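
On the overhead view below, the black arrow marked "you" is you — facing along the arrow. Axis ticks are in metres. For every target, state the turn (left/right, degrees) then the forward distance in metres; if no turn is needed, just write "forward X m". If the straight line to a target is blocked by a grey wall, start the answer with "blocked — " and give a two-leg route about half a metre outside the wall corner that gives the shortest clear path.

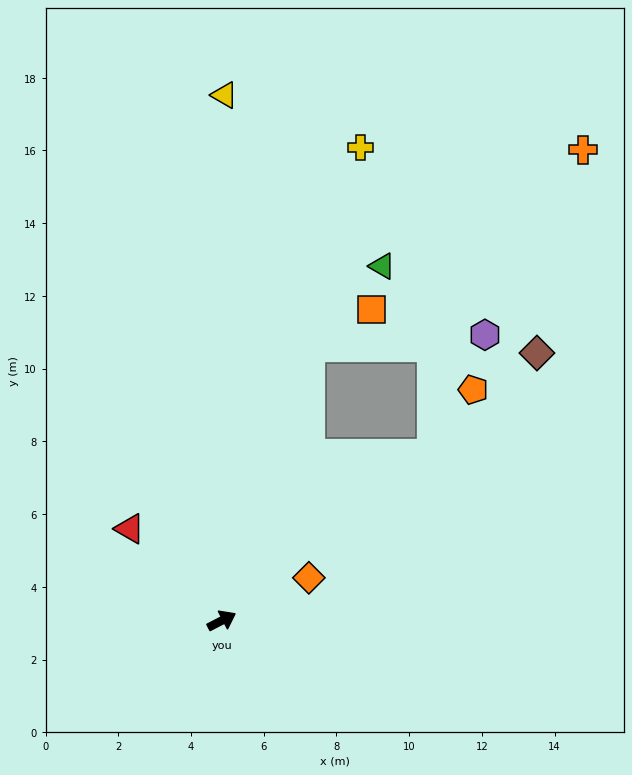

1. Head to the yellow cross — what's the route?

turn left 46°, forward 13.6 m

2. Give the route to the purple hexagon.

blocked — turn left 45°, forward 7.9 m, then turn right 68°, forward 4.8 m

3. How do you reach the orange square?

blocked — turn left 45°, forward 7.9 m, then turn right 41°, forward 2.0 m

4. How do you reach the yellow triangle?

turn left 62°, forward 14.5 m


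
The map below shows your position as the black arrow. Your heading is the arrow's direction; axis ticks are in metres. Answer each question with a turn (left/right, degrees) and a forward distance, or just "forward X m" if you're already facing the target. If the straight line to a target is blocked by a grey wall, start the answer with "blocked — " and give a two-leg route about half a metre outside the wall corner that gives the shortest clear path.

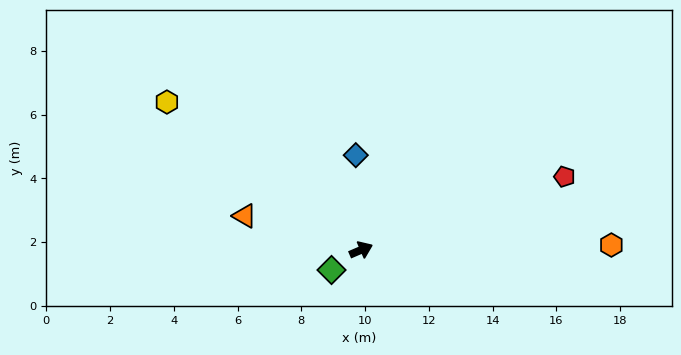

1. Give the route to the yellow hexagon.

turn left 119°, forward 7.7 m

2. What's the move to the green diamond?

turn right 169°, forward 1.1 m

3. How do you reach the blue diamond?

turn left 70°, forward 3.0 m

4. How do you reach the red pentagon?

turn right 3°, forward 6.8 m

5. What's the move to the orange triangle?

turn left 140°, forward 3.8 m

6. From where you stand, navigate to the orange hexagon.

turn right 22°, forward 7.9 m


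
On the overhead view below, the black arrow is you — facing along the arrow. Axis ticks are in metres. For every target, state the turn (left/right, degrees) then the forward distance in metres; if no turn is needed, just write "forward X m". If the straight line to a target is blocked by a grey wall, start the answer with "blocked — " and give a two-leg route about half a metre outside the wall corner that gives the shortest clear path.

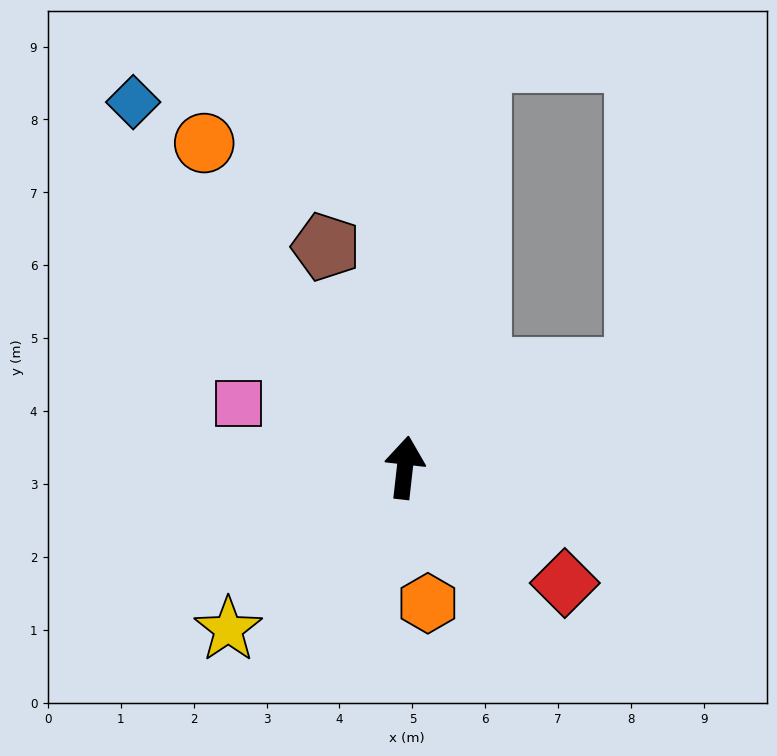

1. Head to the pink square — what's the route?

turn left 76°, forward 2.4 m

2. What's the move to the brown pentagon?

turn left 26°, forward 3.2 m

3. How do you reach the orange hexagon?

turn right 164°, forward 1.9 m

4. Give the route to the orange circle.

turn left 38°, forward 5.2 m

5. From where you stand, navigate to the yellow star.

turn left 139°, forward 3.3 m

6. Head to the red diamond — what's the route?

turn right 119°, forward 2.7 m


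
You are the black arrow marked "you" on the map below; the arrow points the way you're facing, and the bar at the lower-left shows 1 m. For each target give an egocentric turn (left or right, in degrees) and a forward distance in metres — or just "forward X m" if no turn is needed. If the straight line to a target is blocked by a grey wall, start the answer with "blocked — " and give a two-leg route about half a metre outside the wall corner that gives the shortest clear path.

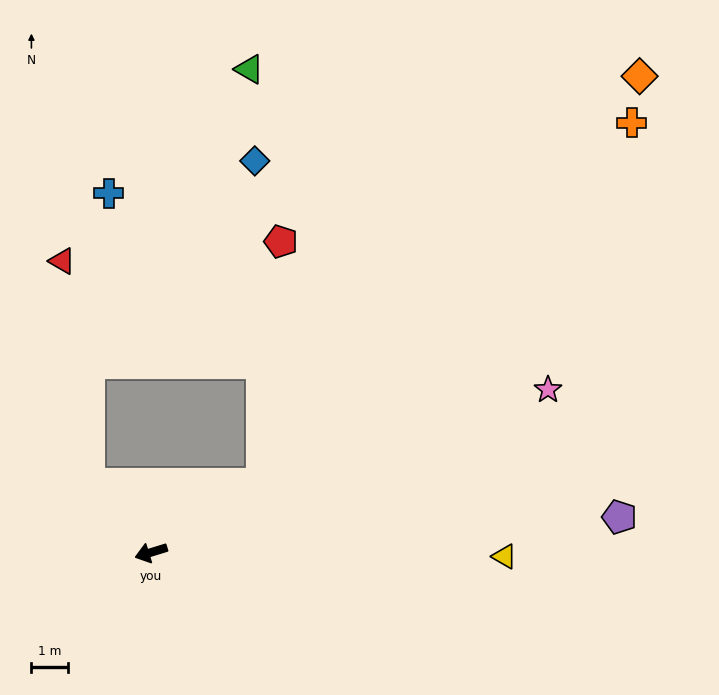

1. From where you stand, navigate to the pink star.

turn right 175°, forward 11.9 m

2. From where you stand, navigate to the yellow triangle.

turn left 162°, forward 9.8 m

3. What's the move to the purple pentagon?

turn left 167°, forward 13.0 m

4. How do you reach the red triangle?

blocked — turn right 66°, forward 2.6 m, then turn right 34°, forward 6.2 m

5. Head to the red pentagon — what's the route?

blocked — turn right 165°, forward 3.6 m, then turn left 53°, forward 6.7 m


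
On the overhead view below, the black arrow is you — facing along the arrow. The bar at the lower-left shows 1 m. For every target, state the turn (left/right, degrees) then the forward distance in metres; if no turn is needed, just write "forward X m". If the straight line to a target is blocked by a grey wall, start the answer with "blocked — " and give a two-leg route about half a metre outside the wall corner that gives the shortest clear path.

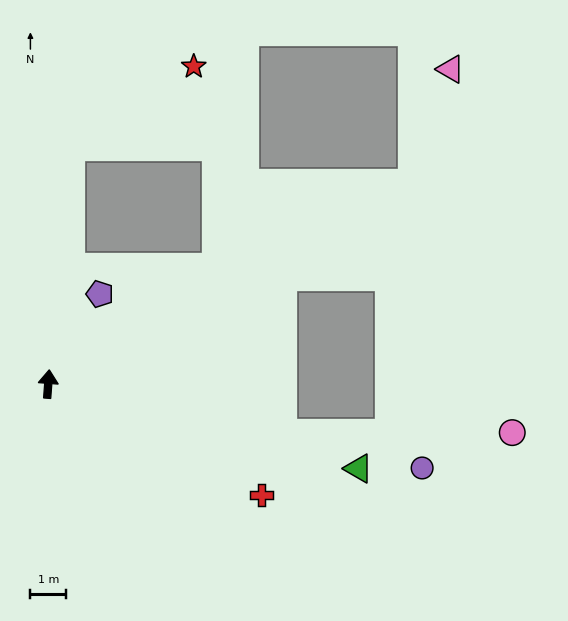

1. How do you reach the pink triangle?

blocked — turn right 57°, forward 11.6 m, then turn left 43°, forward 3.4 m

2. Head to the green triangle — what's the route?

turn right 101°, forward 9.0 m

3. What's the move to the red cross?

turn right 113°, forward 6.7 m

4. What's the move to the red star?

blocked — forward 6.7 m, then turn right 53°, forward 4.1 m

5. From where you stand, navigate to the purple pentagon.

turn right 26°, forward 2.9 m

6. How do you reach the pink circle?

blocked — turn right 98°, forward 6.6 m, then turn left 13°, forward 6.4 m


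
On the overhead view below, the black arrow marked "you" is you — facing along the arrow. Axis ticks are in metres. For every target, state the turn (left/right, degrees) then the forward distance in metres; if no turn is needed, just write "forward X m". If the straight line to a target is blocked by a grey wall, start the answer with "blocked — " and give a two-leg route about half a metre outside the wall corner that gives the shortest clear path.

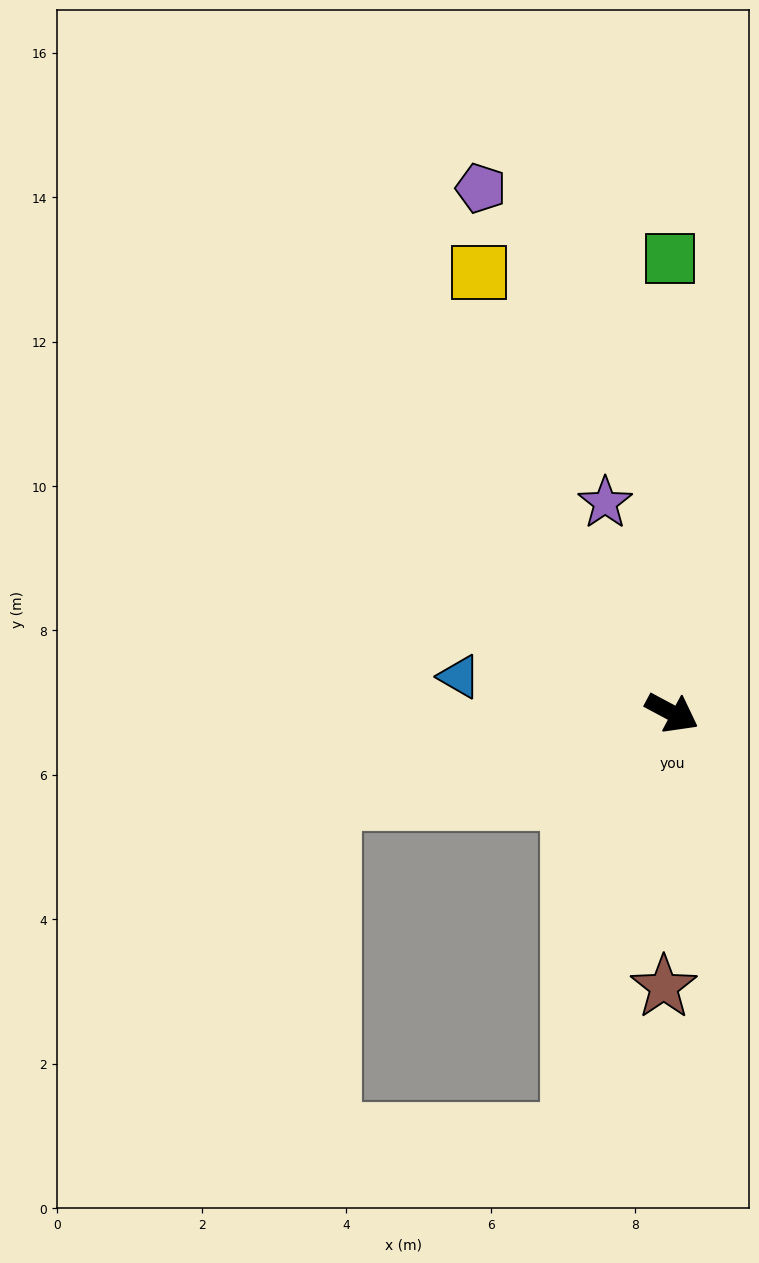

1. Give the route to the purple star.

turn left 136°, forward 3.1 m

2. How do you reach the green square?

turn left 118°, forward 6.3 m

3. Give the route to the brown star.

turn right 64°, forward 3.8 m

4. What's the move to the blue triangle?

turn right 162°, forward 3.0 m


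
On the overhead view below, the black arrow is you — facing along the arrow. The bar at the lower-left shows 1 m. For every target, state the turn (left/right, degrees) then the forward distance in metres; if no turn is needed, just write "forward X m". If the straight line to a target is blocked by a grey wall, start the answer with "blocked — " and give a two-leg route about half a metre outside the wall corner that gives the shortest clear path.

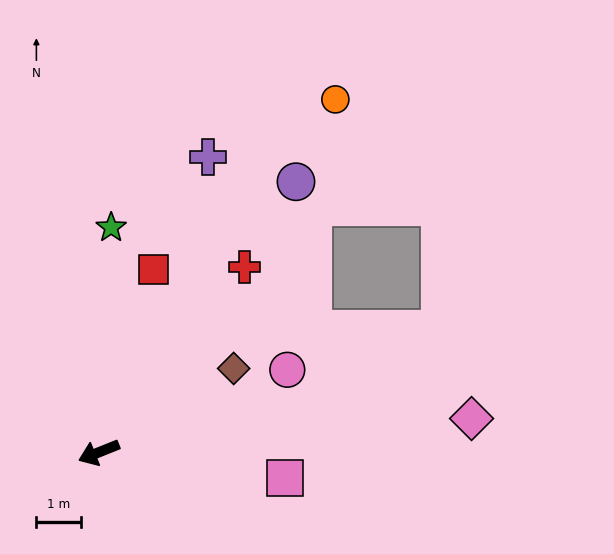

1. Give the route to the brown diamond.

turn right 170°, forward 3.6 m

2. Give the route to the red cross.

turn right 150°, forward 5.3 m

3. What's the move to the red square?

turn right 128°, forward 4.3 m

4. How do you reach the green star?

turn right 115°, forward 5.0 m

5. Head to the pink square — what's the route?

turn left 150°, forward 4.2 m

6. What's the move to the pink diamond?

turn left 163°, forward 8.4 m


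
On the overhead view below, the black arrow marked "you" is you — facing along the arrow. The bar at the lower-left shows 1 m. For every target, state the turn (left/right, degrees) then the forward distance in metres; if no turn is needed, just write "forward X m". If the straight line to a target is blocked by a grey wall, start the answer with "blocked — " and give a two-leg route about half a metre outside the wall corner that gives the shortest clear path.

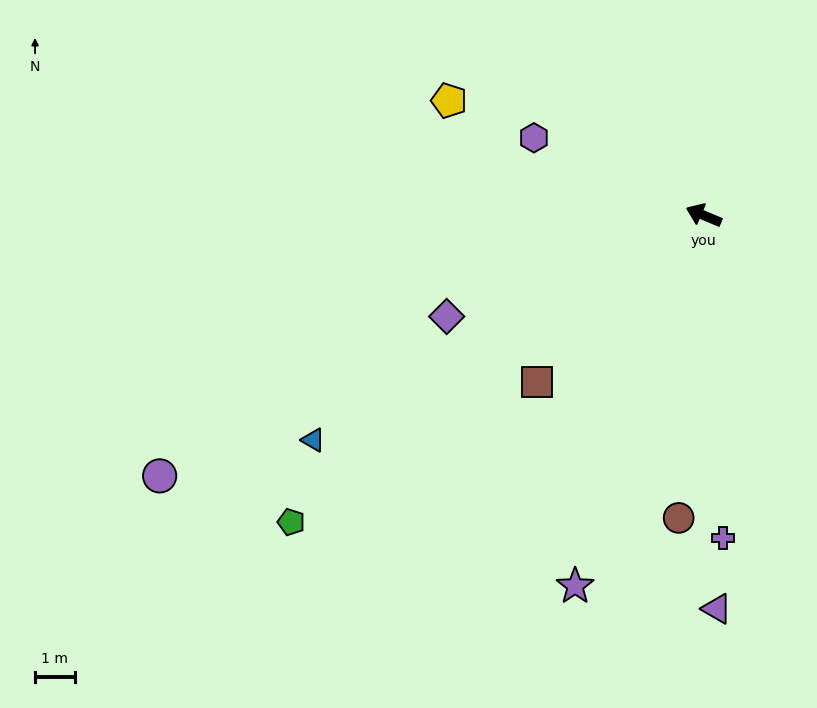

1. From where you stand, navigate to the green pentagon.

turn left 59°, forward 12.9 m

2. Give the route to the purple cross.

turn left 116°, forward 8.1 m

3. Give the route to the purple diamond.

turn left 44°, forward 6.9 m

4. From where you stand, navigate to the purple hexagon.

forward 4.7 m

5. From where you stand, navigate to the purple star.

turn left 94°, forward 9.9 m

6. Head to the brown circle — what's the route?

turn left 108°, forward 7.6 m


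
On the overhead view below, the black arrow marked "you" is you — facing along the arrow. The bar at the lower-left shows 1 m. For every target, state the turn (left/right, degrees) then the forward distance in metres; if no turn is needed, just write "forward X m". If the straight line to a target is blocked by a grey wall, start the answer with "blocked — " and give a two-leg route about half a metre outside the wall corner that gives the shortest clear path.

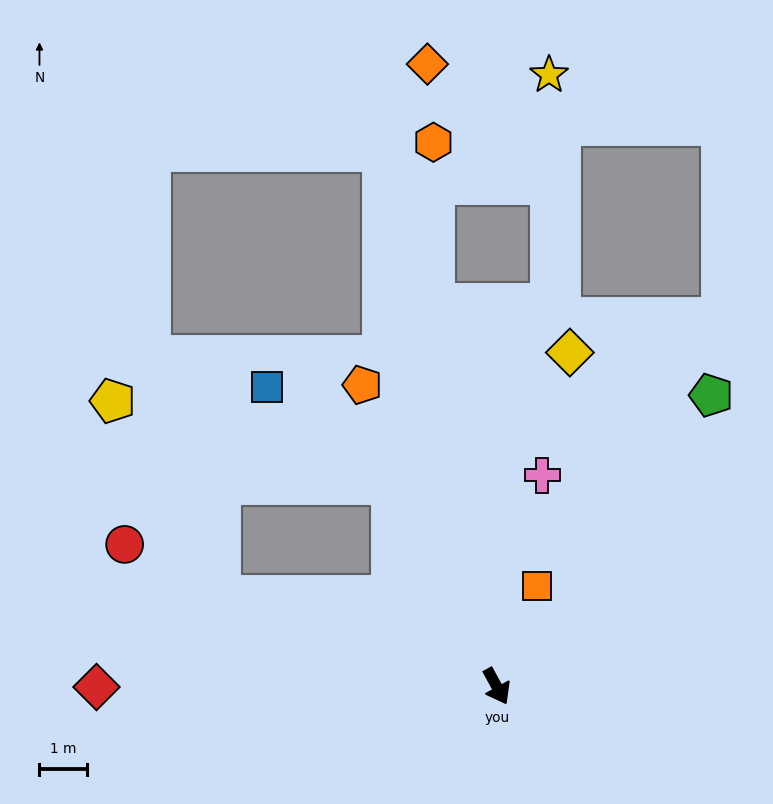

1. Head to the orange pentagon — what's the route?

turn left 175°, forward 6.9 m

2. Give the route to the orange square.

turn left 129°, forward 2.3 m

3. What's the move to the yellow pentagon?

blocked — turn right 137°, forward 6.1 m, then turn right 43°, forward 4.7 m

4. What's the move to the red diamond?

turn right 119°, forward 8.4 m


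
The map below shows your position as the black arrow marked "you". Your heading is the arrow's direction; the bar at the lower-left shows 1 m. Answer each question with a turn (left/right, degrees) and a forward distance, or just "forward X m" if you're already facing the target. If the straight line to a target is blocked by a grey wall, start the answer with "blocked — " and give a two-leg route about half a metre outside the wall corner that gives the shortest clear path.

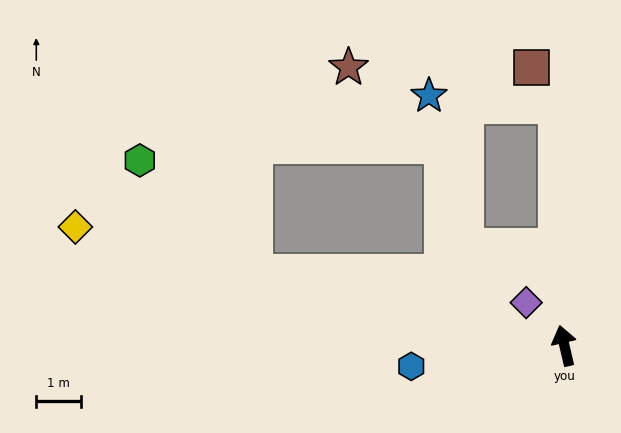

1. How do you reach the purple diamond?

turn left 29°, forward 1.3 m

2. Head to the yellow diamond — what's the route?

turn left 63°, forward 11.3 m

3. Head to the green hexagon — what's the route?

blocked — turn left 64°, forward 7.1 m, then turn right 32°, forward 3.6 m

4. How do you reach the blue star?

blocked — turn right 11°, forward 5.4 m, then turn left 84°, forward 2.9 m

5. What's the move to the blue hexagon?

turn left 85°, forward 3.5 m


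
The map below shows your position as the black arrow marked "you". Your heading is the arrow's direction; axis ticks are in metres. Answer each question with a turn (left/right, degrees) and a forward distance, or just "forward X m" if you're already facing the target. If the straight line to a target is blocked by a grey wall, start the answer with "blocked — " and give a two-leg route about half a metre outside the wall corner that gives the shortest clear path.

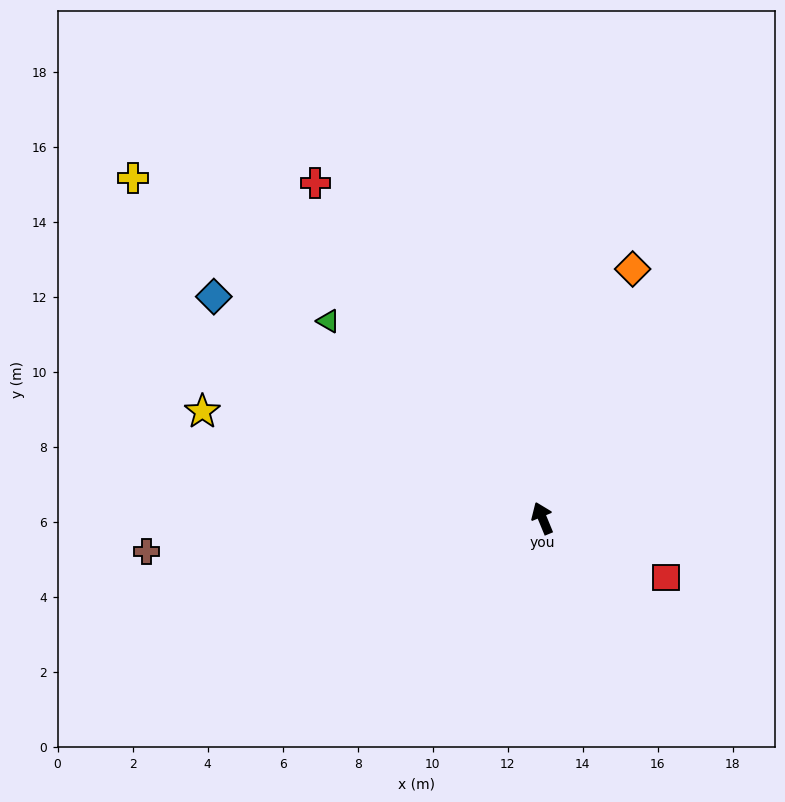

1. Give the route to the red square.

turn right 138°, forward 3.6 m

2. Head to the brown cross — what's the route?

turn left 72°, forward 10.6 m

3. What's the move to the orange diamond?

turn right 42°, forward 7.1 m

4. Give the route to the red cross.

turn left 12°, forward 10.8 m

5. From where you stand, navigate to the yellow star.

turn left 50°, forward 9.5 m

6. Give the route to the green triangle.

turn left 25°, forward 7.8 m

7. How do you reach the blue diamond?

turn left 34°, forward 10.6 m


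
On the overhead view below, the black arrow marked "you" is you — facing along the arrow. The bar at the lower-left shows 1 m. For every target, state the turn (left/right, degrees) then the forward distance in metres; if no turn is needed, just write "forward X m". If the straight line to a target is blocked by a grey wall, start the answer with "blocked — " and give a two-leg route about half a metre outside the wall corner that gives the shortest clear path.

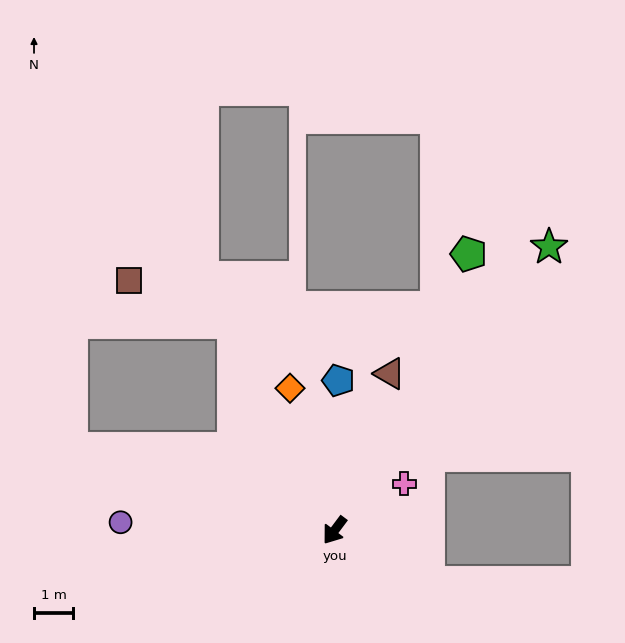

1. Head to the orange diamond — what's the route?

turn right 126°, forward 3.8 m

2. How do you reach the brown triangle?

turn right 163°, forward 4.3 m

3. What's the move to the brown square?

blocked — turn right 117°, forward 5.9 m, then turn left 42°, forward 2.9 m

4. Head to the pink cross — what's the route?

turn left 161°, forward 2.2 m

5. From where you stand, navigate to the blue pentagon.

turn right 145°, forward 3.9 m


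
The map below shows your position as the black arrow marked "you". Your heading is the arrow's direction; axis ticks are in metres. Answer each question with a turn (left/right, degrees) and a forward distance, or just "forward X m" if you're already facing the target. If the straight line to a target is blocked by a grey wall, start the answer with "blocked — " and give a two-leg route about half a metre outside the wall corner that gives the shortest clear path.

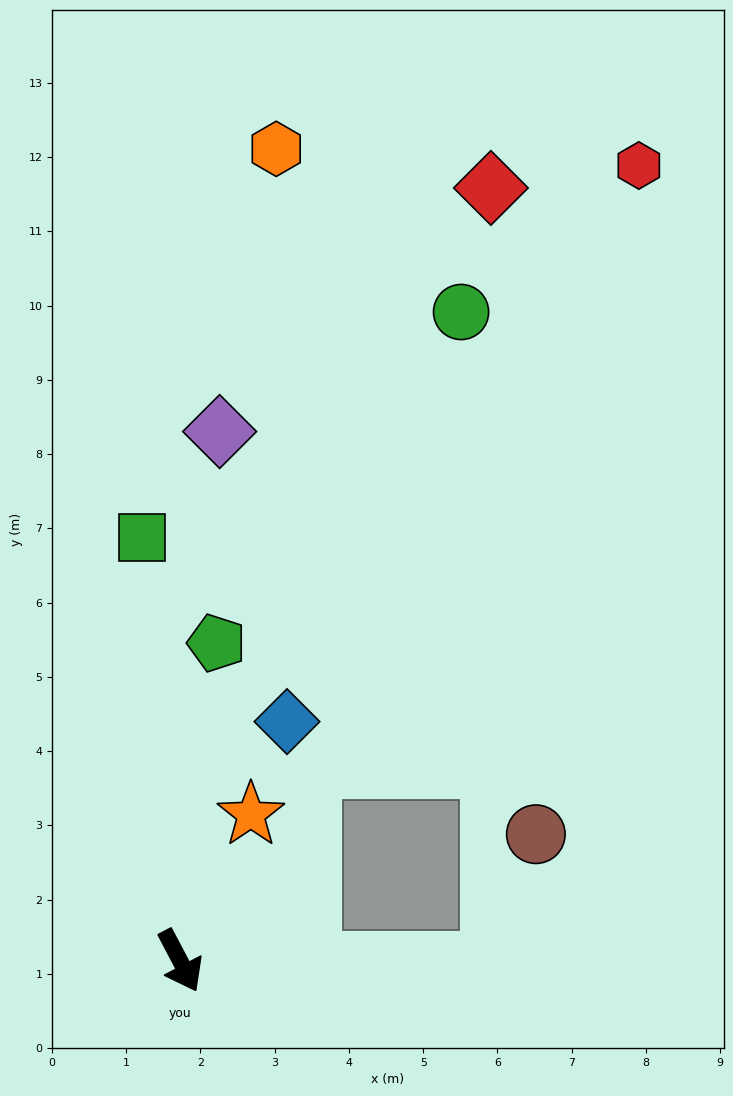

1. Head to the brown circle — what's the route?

blocked — turn left 62°, forward 4.2 m, then turn left 72°, forward 1.8 m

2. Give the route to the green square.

turn left 157°, forward 5.7 m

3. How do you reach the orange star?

turn left 126°, forward 2.2 m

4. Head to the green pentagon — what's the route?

turn left 146°, forward 4.3 m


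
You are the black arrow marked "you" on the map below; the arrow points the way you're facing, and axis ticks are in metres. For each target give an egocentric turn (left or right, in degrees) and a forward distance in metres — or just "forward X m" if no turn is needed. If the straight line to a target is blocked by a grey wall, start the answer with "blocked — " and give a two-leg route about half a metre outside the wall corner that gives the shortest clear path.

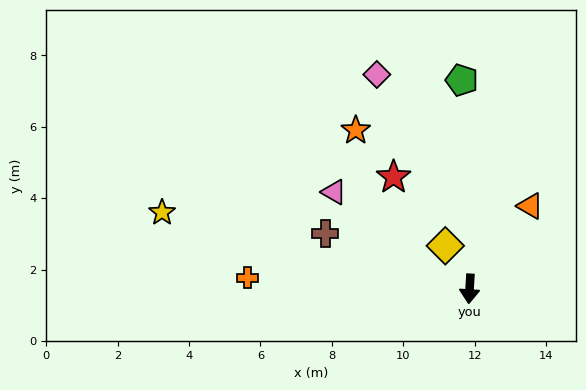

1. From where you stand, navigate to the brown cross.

turn right 108°, forward 4.3 m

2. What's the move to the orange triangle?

turn left 147°, forward 2.9 m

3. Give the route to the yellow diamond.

turn right 147°, forward 1.4 m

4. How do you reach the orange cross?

turn right 89°, forward 6.2 m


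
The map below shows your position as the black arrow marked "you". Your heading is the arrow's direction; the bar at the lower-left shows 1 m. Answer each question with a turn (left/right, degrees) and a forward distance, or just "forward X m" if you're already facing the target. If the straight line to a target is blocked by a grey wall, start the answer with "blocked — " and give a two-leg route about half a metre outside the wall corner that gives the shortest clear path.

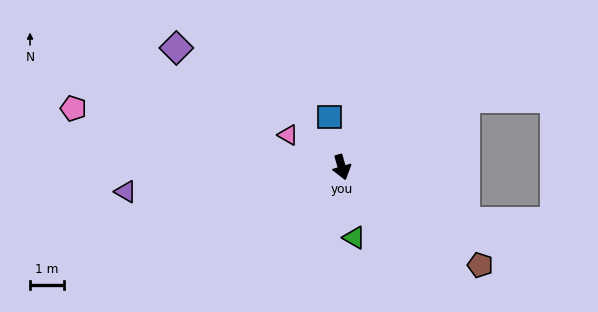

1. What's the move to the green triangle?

turn right 6°, forward 2.1 m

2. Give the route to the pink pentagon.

turn right 118°, forward 8.1 m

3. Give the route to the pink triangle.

turn right 137°, forward 1.8 m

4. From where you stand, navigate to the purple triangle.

turn right 100°, forward 6.4 m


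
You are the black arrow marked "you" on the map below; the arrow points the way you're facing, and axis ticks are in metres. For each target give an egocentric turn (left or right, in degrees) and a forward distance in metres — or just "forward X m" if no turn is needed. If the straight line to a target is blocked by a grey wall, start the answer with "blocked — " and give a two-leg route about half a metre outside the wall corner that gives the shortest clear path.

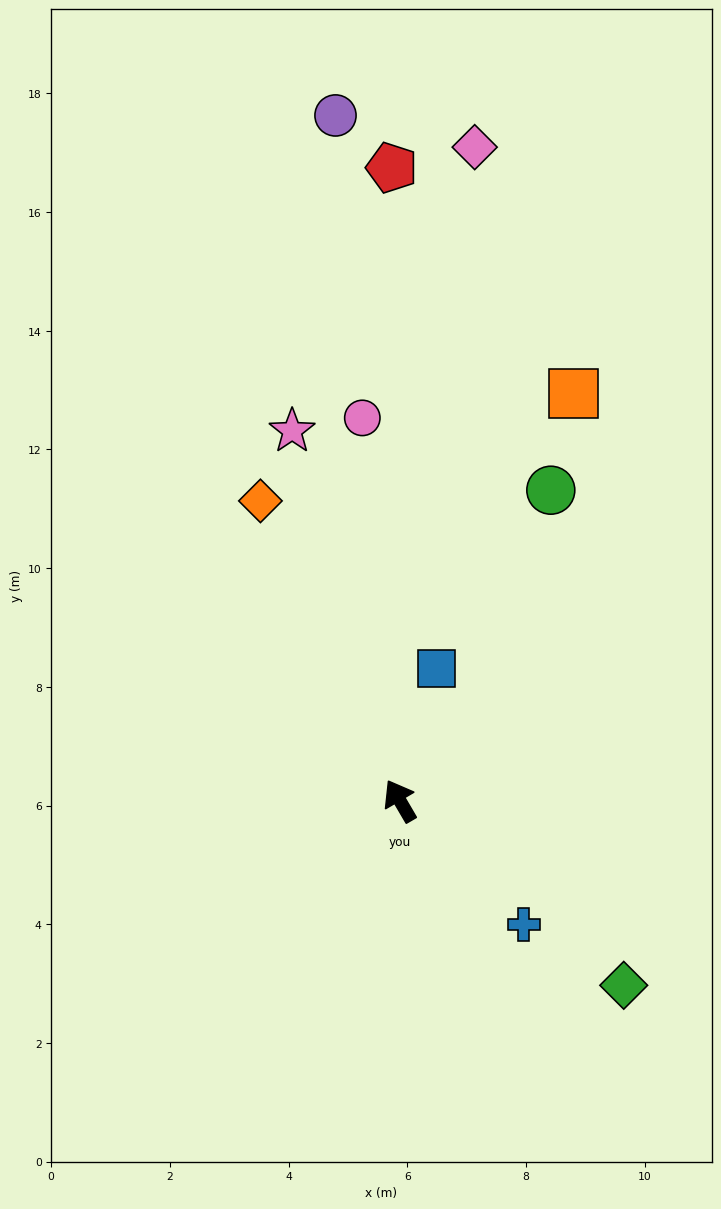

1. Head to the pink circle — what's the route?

turn right 25°, forward 6.5 m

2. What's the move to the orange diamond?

turn right 5°, forward 5.6 m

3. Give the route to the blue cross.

turn right 165°, forward 2.9 m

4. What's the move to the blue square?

turn right 46°, forward 2.3 m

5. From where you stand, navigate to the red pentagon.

turn right 30°, forward 10.7 m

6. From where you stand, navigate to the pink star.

turn right 14°, forward 6.5 m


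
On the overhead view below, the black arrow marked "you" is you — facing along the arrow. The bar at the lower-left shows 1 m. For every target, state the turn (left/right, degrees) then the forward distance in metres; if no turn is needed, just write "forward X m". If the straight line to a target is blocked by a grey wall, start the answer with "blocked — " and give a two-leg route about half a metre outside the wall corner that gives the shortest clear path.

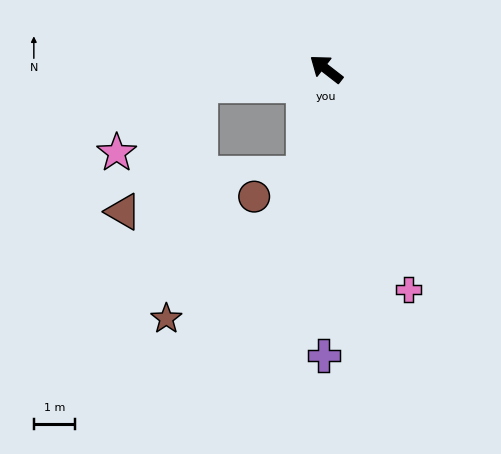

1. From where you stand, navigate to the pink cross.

turn left 148°, forward 5.7 m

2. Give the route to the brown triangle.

blocked — turn left 45°, forward 3.1 m, then turn left 52°, forward 3.6 m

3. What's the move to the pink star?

blocked — turn left 45°, forward 3.1 m, then turn left 32°, forward 2.6 m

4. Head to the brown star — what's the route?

blocked — turn left 45°, forward 3.1 m, then turn left 75°, forward 5.7 m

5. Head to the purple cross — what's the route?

turn left 127°, forward 6.9 m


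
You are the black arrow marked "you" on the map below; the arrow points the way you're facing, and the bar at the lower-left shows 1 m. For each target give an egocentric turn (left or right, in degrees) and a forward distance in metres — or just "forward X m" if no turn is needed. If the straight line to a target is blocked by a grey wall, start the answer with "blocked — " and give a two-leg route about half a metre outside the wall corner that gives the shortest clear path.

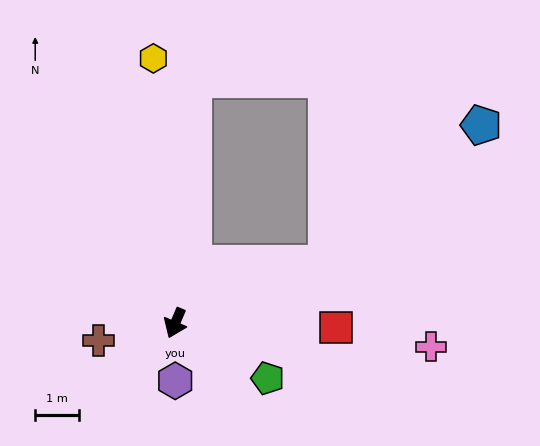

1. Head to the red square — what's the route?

turn left 111°, forward 3.7 m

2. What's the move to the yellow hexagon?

turn right 152°, forward 6.1 m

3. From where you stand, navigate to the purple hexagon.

turn left 23°, forward 1.3 m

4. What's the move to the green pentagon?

turn left 82°, forward 2.5 m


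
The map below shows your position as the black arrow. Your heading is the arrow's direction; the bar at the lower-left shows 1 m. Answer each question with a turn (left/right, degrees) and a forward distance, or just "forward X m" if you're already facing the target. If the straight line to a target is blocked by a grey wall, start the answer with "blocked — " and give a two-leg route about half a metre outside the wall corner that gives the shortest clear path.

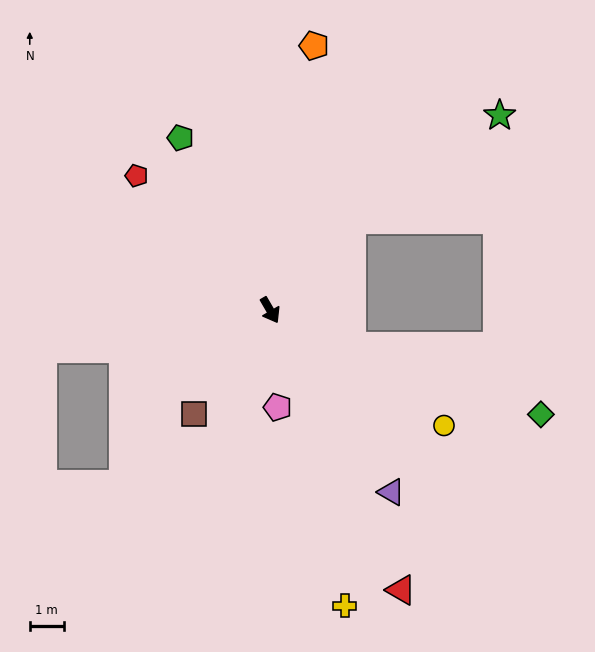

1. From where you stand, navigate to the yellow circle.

turn left 26°, forward 6.2 m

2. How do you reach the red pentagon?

turn right 165°, forward 5.6 m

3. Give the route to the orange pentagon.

turn left 140°, forward 7.9 m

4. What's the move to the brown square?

turn right 66°, forward 3.8 m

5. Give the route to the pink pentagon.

turn right 26°, forward 2.9 m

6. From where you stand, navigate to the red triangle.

turn right 5°, forward 9.1 m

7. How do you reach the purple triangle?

turn left 4°, forward 6.4 m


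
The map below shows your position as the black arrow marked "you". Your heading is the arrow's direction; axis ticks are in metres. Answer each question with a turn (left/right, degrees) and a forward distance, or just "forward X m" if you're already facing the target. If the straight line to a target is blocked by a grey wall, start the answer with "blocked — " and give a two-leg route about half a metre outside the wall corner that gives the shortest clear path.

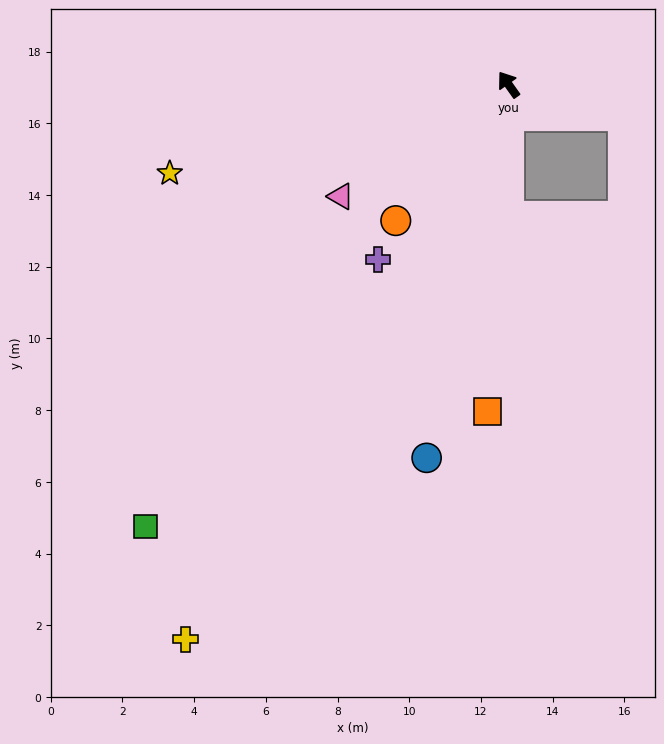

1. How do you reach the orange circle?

turn left 105°, forward 4.9 m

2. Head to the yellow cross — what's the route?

turn left 114°, forward 17.9 m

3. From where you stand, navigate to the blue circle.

turn left 132°, forward 10.7 m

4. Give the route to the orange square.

turn left 141°, forward 9.1 m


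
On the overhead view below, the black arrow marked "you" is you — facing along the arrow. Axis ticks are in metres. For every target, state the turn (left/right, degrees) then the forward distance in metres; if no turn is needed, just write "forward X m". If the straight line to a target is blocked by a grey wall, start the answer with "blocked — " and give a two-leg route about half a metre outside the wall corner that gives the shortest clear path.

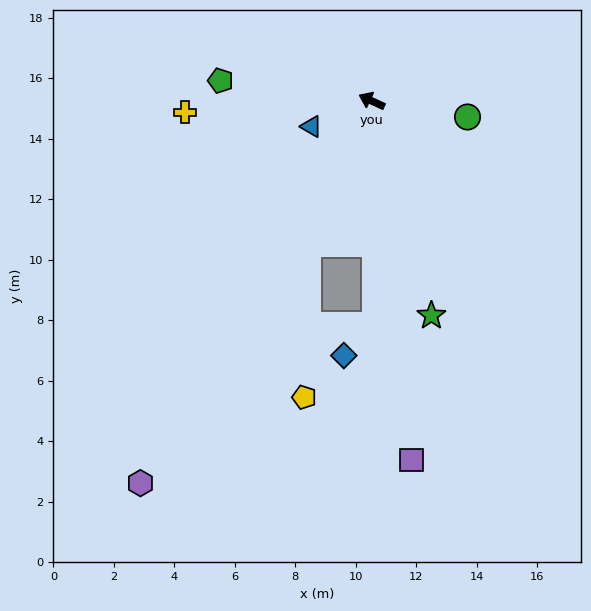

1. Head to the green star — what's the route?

turn left 130°, forward 7.4 m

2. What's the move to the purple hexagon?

turn left 84°, forward 14.8 m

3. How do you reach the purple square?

turn left 121°, forward 12.0 m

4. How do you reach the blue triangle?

turn left 48°, forward 2.2 m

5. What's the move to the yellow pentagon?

blocked — turn left 91°, forward 5.2 m, then turn left 22°, forward 5.1 m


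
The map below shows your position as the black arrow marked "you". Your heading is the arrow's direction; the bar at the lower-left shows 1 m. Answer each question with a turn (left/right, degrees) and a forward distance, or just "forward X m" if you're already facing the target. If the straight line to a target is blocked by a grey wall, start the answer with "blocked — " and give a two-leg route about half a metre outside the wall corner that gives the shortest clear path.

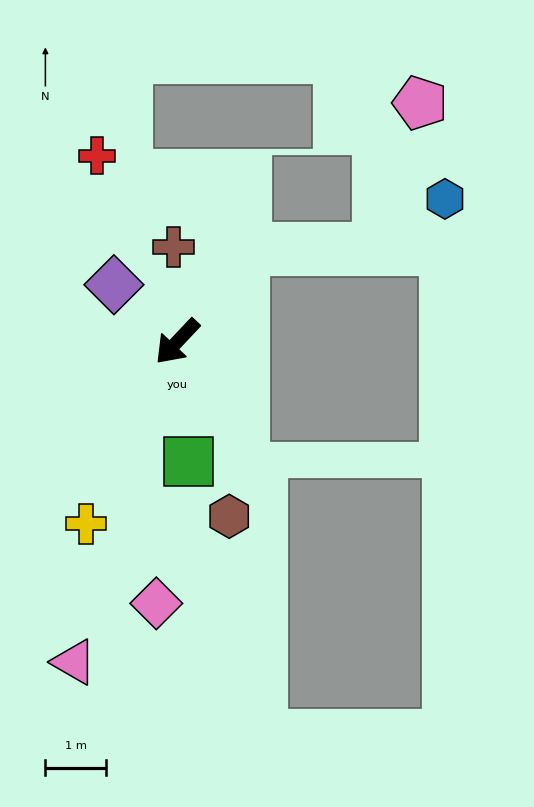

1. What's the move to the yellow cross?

turn left 17°, forward 3.4 m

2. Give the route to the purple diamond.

turn right 89°, forward 1.4 m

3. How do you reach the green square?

turn left 49°, forward 2.0 m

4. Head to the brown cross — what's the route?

turn right 134°, forward 1.6 m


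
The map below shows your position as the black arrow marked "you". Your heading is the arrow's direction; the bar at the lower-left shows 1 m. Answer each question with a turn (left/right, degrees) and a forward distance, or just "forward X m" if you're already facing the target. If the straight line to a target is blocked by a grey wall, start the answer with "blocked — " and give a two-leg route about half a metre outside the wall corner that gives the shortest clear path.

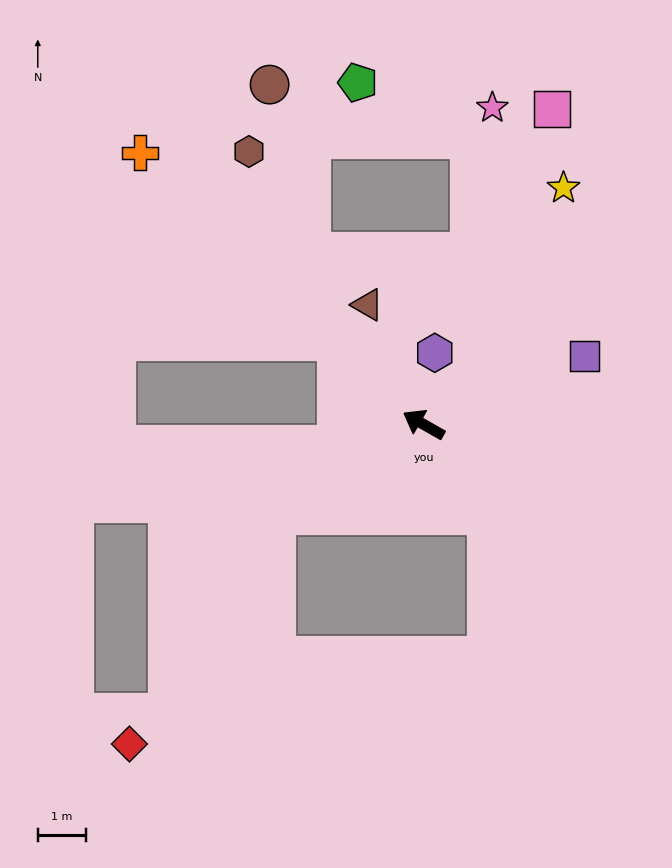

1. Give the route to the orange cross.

turn right 14°, forward 8.2 m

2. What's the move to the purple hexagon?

turn right 69°, forward 1.5 m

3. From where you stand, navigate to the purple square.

turn right 127°, forward 3.6 m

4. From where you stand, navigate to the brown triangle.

turn right 35°, forward 2.7 m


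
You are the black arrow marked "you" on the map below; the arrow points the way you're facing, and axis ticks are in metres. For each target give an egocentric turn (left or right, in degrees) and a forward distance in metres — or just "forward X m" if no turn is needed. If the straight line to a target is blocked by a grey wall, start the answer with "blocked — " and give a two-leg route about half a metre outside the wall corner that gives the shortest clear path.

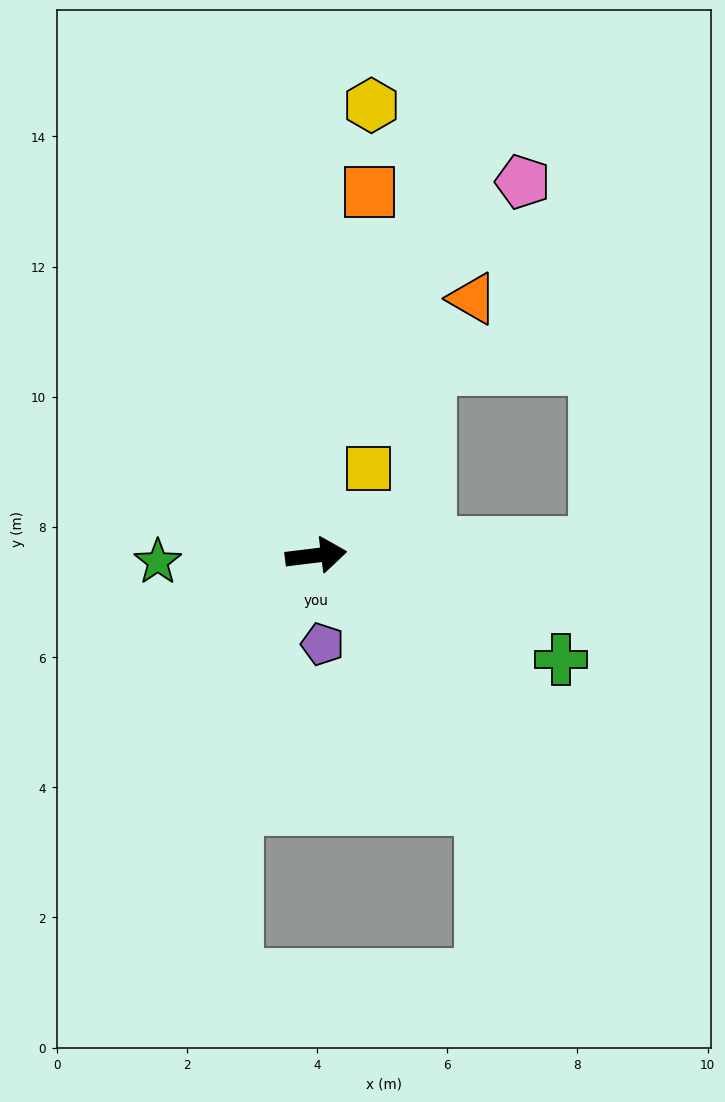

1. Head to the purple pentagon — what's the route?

turn right 93°, forward 1.4 m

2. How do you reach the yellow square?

turn left 52°, forward 1.6 m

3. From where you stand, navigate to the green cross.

turn right 30°, forward 4.1 m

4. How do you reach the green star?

turn left 175°, forward 2.4 m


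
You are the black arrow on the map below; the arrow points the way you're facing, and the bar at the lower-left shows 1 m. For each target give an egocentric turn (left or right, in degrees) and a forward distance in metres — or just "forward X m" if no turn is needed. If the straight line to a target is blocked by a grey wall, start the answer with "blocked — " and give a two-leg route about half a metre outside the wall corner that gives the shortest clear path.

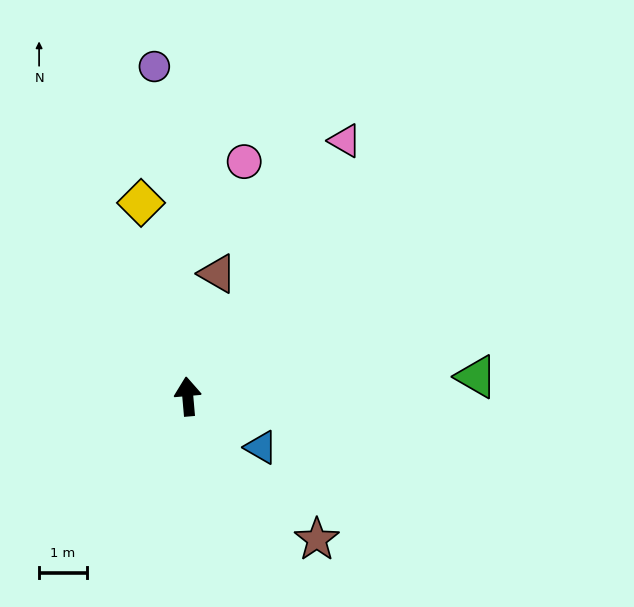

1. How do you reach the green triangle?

turn right 91°, forward 6.0 m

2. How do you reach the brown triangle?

turn right 19°, forward 2.6 m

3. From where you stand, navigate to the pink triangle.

turn right 37°, forward 6.3 m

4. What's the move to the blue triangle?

turn right 130°, forward 1.9 m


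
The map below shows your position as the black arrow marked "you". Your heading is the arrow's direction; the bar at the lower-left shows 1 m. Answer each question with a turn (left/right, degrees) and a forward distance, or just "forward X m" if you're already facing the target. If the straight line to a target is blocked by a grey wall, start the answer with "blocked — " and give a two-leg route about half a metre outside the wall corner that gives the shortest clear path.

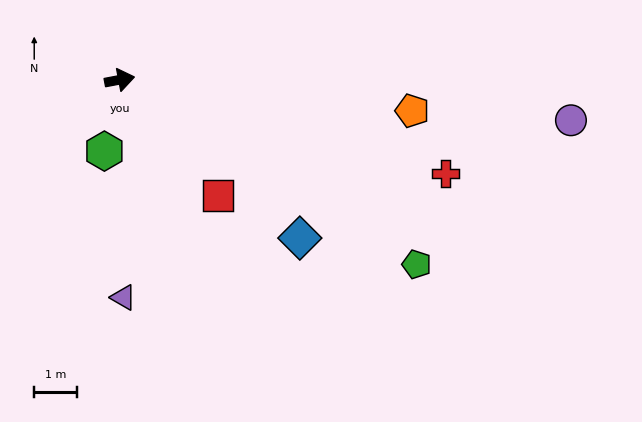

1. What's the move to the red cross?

turn right 27°, forward 8.0 m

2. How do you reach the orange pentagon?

turn right 17°, forward 7.0 m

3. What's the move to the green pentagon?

turn right 43°, forward 8.3 m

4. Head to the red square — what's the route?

turn right 60°, forward 3.6 m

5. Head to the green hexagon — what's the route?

turn right 113°, forward 1.7 m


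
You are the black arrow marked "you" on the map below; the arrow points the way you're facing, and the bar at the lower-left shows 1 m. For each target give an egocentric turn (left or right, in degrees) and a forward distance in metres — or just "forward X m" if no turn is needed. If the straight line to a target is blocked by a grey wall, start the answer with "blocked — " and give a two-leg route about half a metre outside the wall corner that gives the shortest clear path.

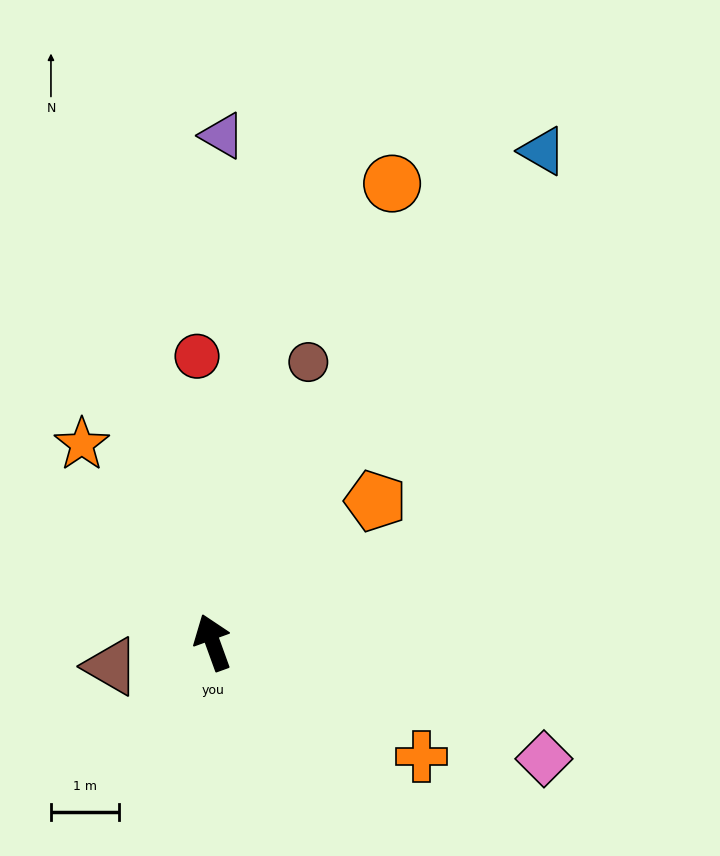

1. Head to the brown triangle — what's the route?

turn left 83°, forward 1.5 m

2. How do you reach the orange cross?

turn right 139°, forward 3.5 m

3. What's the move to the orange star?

turn left 14°, forward 3.5 m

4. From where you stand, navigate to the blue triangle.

turn right 54°, forward 8.7 m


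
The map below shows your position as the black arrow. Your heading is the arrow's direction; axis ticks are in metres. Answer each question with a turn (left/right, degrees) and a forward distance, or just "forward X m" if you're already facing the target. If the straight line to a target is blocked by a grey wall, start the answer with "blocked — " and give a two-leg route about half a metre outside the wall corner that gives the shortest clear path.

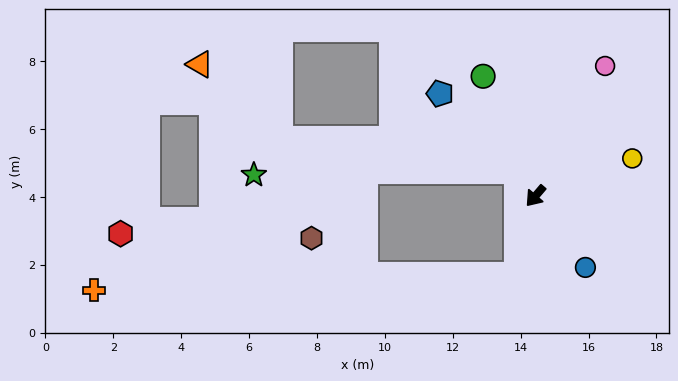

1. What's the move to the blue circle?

turn left 75°, forward 2.6 m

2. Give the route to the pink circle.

turn right 168°, forward 4.3 m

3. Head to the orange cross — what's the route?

blocked — turn left 28°, forward 2.4 m, then turn right 76°, forward 12.5 m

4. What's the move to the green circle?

turn right 116°, forward 3.8 m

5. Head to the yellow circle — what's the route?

turn left 152°, forward 3.1 m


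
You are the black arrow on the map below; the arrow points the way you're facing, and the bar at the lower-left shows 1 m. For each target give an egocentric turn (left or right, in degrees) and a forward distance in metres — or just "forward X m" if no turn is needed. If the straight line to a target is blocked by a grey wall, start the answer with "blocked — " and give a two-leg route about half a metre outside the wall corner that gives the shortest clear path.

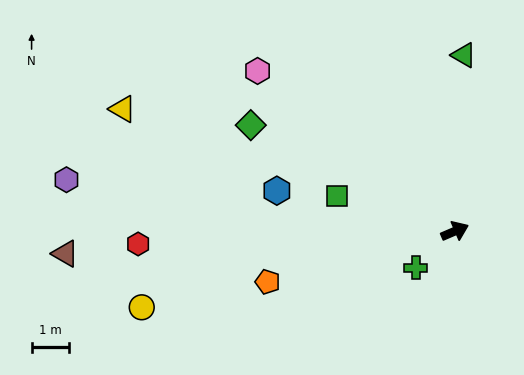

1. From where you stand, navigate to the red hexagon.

turn left 159°, forward 8.6 m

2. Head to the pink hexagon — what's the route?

turn left 118°, forward 6.9 m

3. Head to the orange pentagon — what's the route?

turn left 172°, forward 5.2 m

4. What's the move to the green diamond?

turn left 129°, forward 6.2 m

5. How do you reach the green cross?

turn right 160°, forward 1.4 m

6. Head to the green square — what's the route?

turn left 140°, forward 3.3 m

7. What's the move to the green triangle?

turn left 64°, forward 4.8 m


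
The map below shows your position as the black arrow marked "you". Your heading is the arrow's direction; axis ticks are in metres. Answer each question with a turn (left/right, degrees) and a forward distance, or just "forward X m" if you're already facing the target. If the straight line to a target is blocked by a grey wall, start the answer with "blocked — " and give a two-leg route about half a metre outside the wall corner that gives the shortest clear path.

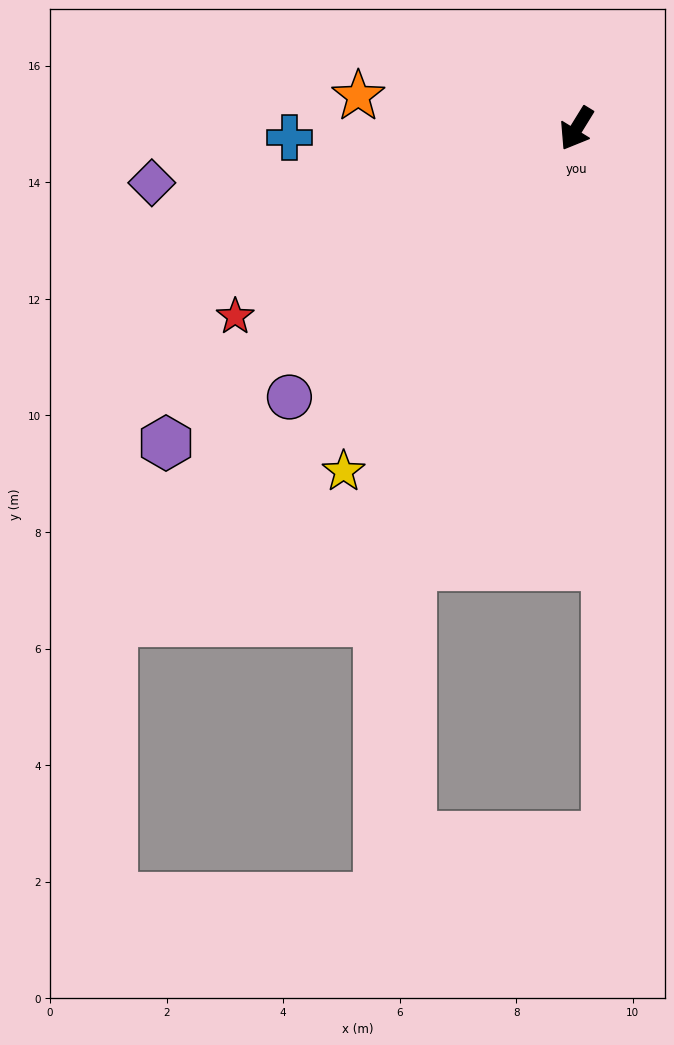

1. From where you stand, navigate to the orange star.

turn right 67°, forward 3.8 m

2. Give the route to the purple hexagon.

turn right 21°, forward 8.9 m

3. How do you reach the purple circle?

turn right 15°, forward 6.7 m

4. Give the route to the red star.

turn right 30°, forward 6.7 m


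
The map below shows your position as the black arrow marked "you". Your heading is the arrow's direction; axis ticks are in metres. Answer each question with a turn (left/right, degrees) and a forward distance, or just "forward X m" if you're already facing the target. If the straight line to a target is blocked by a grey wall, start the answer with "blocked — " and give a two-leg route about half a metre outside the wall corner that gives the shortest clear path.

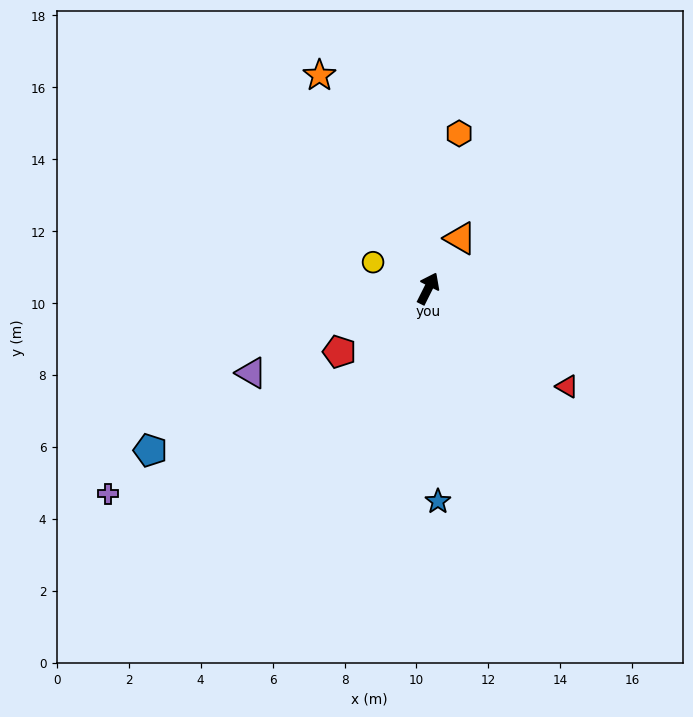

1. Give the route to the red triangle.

turn right 99°, forward 4.7 m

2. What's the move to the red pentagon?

turn left 152°, forward 3.0 m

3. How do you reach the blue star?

turn right 151°, forward 5.9 m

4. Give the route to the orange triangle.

turn right 6°, forward 1.7 m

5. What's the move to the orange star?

turn left 54°, forward 6.6 m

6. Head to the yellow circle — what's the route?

turn left 91°, forward 1.7 m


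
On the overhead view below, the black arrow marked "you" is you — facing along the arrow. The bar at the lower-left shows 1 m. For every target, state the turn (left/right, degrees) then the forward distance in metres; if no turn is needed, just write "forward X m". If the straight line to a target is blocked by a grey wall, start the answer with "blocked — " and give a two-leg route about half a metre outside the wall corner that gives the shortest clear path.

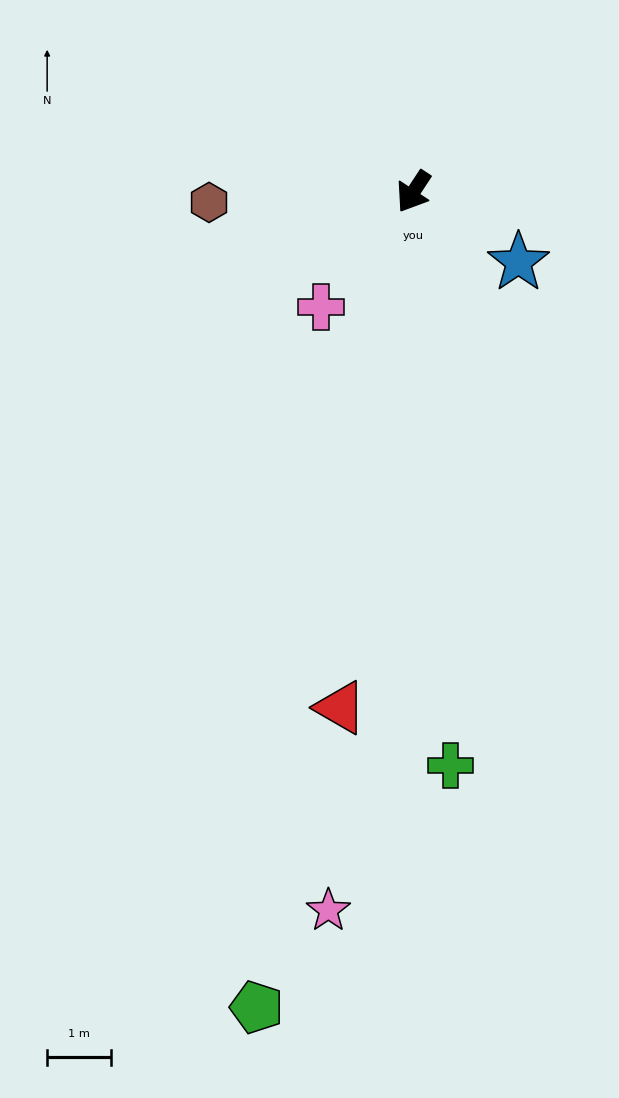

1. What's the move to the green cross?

turn left 37°, forward 9.1 m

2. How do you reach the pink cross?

turn right 6°, forward 2.3 m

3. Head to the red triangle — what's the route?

turn left 25°, forward 8.2 m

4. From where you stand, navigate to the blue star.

turn left 89°, forward 2.0 m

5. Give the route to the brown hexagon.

turn right 54°, forward 3.2 m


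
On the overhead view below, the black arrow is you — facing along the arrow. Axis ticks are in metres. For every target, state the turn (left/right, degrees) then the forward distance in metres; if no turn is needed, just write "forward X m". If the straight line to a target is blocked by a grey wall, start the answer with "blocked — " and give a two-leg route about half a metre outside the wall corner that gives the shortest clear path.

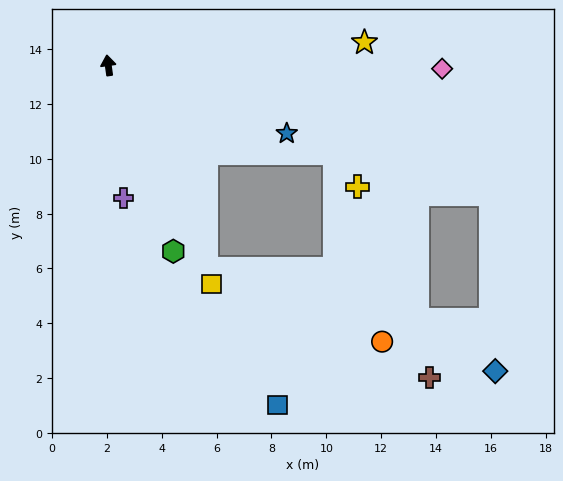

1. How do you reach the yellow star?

turn right 93°, forward 9.4 m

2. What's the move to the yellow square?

turn right 163°, forward 8.8 m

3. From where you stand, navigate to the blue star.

turn right 119°, forward 7.0 m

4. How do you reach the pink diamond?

turn right 99°, forward 12.2 m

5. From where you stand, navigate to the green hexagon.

turn right 169°, forward 7.2 m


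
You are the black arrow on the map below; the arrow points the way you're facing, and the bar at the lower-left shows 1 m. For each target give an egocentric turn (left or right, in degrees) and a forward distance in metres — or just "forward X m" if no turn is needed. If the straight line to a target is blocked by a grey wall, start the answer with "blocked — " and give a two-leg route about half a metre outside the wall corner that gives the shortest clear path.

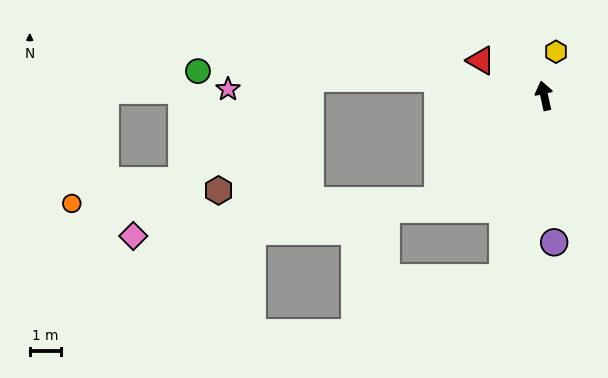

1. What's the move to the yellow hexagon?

turn right 27°, forward 1.4 m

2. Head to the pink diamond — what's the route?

blocked — turn left 122°, forward 4.7 m, then turn right 38°, forward 9.8 m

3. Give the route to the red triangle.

turn left 49°, forward 2.3 m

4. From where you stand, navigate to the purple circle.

turn left 172°, forward 4.7 m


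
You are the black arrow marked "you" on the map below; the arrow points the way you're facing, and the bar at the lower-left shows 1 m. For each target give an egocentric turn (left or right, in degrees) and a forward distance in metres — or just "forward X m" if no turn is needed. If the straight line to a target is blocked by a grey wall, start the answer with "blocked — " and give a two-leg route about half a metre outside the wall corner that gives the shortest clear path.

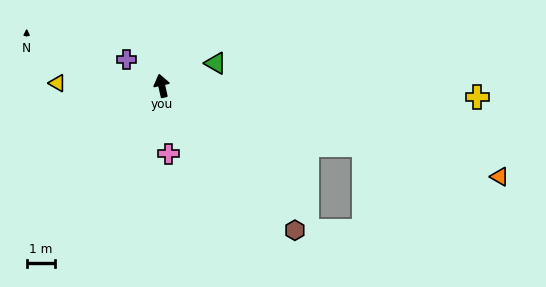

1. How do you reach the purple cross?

turn left 41°, forward 1.6 m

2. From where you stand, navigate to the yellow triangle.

turn left 76°, forward 3.7 m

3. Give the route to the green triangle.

turn right 80°, forward 2.1 m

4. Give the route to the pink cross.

turn left 173°, forward 2.4 m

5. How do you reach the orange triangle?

turn right 118°, forward 12.4 m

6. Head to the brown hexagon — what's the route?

turn right 150°, forward 7.0 m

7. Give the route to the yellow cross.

turn right 105°, forward 11.2 m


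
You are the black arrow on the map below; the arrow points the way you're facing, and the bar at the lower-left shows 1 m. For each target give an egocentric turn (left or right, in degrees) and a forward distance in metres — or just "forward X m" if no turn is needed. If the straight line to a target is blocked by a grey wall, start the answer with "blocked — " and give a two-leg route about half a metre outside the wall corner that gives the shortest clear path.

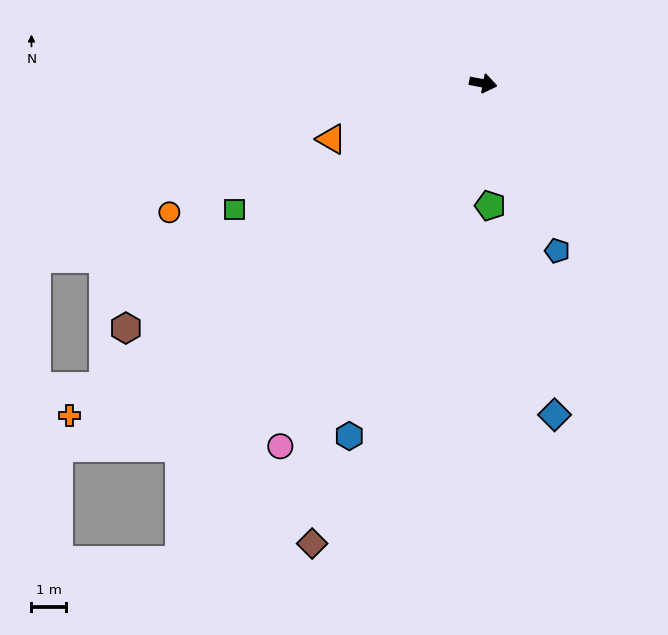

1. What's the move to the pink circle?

turn right 109°, forward 12.1 m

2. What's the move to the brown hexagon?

turn right 135°, forward 12.6 m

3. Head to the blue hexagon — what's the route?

turn right 100°, forward 10.9 m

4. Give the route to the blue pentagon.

turn right 55°, forward 5.3 m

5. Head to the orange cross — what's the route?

turn right 131°, forward 15.4 m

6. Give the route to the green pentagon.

turn right 76°, forward 3.5 m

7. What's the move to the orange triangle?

turn right 149°, forward 4.7 m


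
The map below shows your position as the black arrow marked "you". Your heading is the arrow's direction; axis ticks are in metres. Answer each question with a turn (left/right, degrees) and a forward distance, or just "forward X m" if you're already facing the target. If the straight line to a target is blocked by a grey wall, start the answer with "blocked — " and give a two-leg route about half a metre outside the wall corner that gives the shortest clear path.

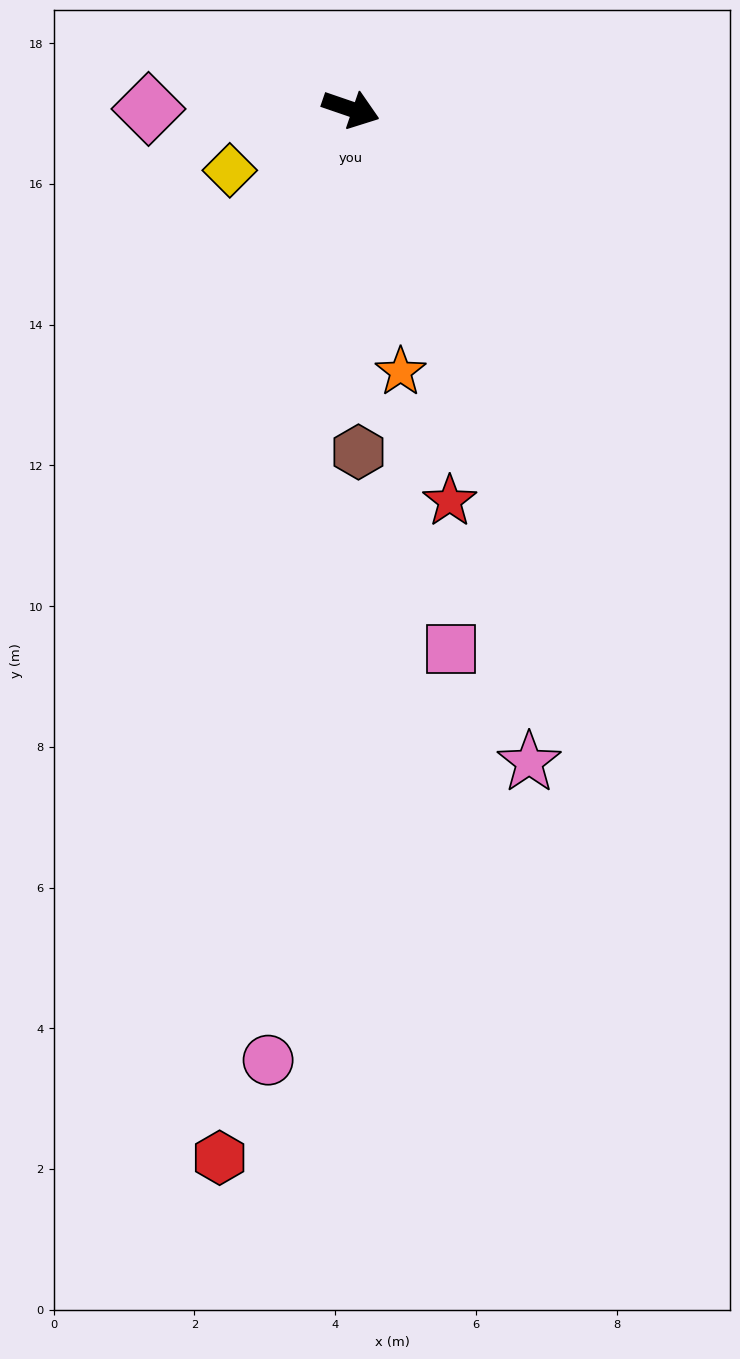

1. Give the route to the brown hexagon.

turn right 70°, forward 4.9 m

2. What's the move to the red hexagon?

turn right 78°, forward 15.0 m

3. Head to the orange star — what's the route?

turn right 60°, forward 3.8 m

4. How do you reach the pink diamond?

turn right 161°, forward 2.9 m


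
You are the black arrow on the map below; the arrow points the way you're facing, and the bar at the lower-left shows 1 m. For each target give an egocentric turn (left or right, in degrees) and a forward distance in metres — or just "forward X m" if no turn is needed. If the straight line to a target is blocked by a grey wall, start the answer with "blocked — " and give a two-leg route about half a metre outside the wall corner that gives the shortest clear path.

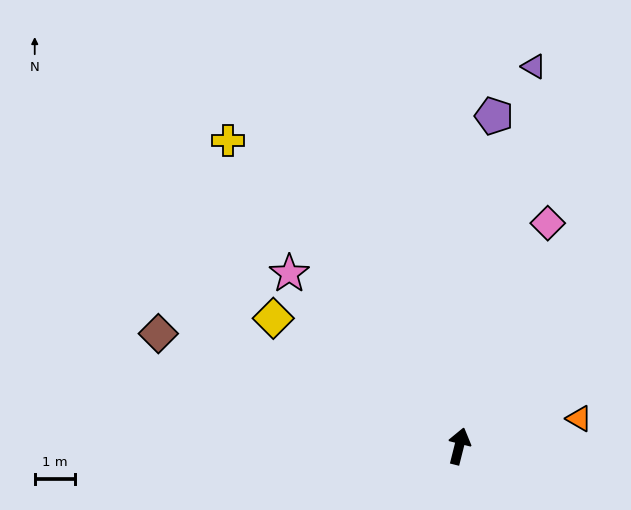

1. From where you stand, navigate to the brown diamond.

turn left 84°, forward 8.0 m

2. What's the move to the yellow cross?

turn left 51°, forward 9.5 m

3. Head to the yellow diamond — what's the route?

turn left 70°, forward 5.6 m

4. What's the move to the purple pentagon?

turn left 8°, forward 8.3 m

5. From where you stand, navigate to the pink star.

turn left 59°, forward 6.0 m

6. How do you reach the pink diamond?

turn right 8°, forward 6.0 m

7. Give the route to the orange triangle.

turn right 63°, forward 3.1 m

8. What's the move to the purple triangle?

turn left 3°, forward 9.6 m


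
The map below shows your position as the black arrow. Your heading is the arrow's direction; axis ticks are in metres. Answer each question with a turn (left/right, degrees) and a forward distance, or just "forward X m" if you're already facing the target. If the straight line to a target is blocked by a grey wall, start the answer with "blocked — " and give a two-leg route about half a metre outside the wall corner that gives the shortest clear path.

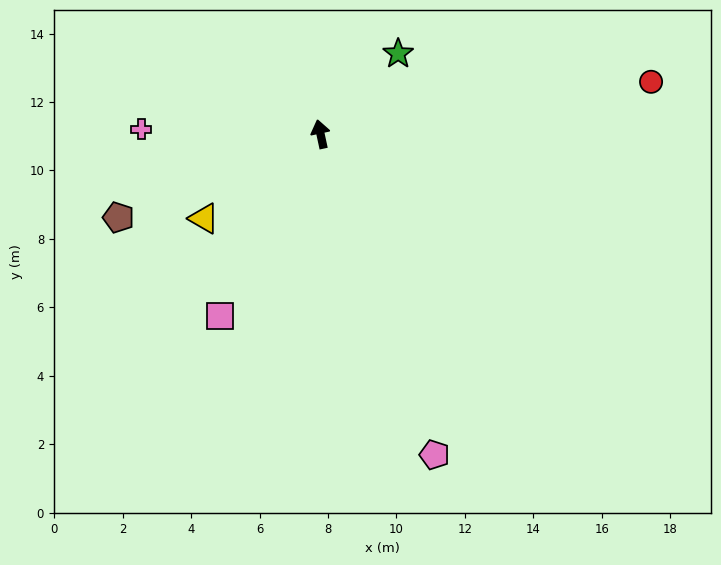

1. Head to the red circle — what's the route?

turn right 93°, forward 9.8 m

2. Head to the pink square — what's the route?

turn left 139°, forward 6.1 m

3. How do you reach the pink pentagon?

turn right 173°, forward 9.9 m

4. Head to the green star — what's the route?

turn right 56°, forward 3.3 m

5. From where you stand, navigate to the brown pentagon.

turn left 100°, forward 6.4 m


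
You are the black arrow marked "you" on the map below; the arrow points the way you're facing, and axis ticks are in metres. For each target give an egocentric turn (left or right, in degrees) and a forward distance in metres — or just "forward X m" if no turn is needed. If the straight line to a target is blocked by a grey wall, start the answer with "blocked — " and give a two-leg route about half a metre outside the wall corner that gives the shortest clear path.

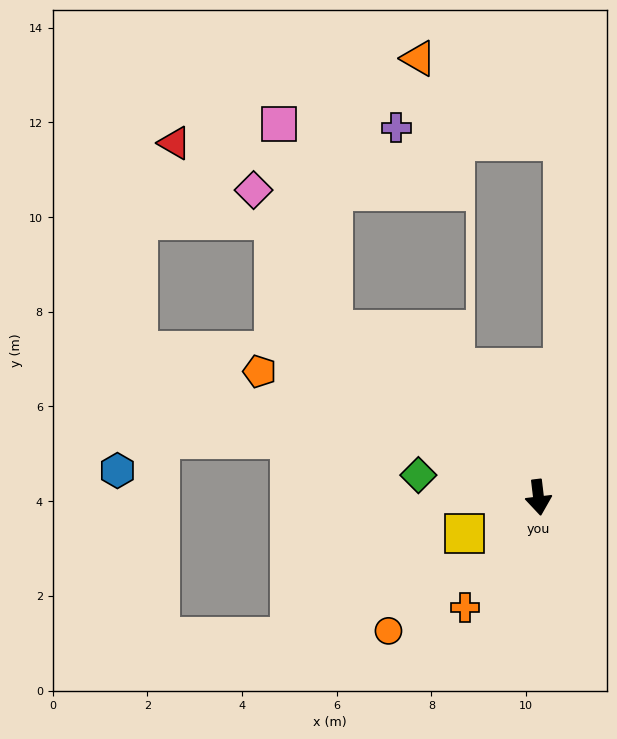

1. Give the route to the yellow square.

turn right 71°, forward 1.7 m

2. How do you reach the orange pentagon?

turn right 121°, forward 6.5 m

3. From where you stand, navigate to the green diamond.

turn right 107°, forward 2.6 m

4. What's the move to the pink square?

blocked — turn right 136°, forward 5.6 m, then turn right 36°, forward 4.5 m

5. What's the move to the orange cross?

turn right 40°, forward 2.8 m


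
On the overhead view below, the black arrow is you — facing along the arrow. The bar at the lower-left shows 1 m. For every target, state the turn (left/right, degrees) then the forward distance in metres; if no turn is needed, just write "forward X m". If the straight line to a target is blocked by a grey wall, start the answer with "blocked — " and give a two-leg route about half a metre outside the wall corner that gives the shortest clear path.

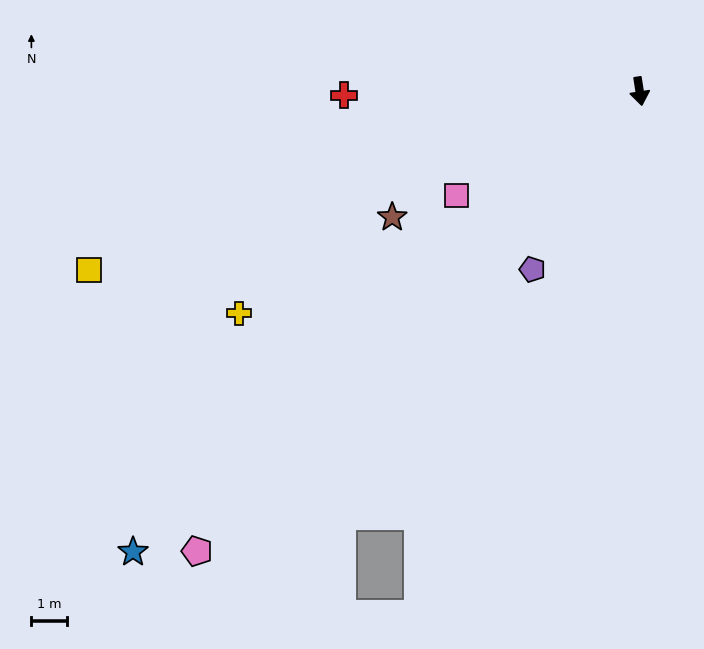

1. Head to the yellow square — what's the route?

turn right 81°, forward 16.4 m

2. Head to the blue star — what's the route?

turn right 57°, forward 19.4 m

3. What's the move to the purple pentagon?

turn right 40°, forward 5.9 m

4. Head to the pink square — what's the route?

turn right 69°, forward 6.0 m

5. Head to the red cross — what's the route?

turn right 98°, forward 8.4 m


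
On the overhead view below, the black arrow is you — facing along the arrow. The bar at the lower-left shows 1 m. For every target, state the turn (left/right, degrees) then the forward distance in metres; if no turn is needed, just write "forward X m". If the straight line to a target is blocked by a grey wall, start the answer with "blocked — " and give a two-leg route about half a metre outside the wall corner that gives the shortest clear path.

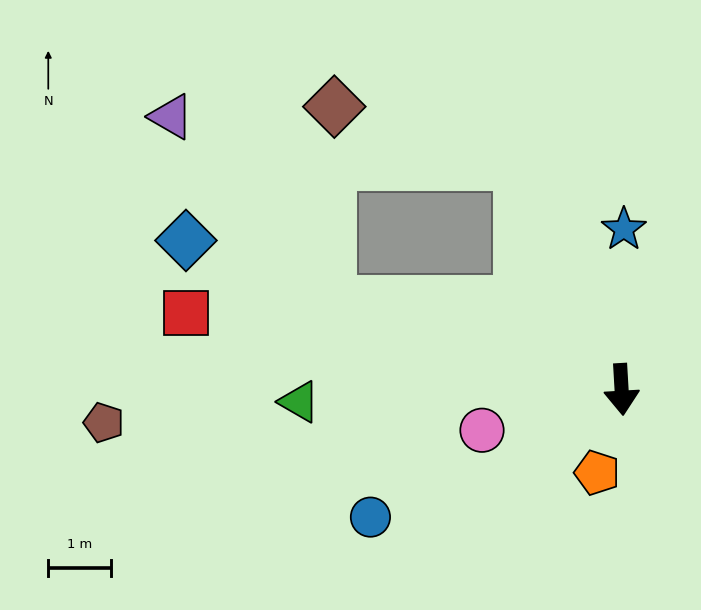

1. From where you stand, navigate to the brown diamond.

blocked — turn right 159°, forward 3.9 m, then turn left 49°, forward 3.1 m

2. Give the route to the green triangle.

turn right 91°, forward 5.1 m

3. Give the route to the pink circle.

turn right 77°, forward 2.3 m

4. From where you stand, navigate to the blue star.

turn left 176°, forward 2.5 m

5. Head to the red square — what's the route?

turn right 103°, forward 7.0 m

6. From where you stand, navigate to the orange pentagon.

turn right 20°, forward 1.4 m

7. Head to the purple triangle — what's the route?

blocked — turn right 110°, forward 4.8 m, then turn right 33°, forward 3.9 m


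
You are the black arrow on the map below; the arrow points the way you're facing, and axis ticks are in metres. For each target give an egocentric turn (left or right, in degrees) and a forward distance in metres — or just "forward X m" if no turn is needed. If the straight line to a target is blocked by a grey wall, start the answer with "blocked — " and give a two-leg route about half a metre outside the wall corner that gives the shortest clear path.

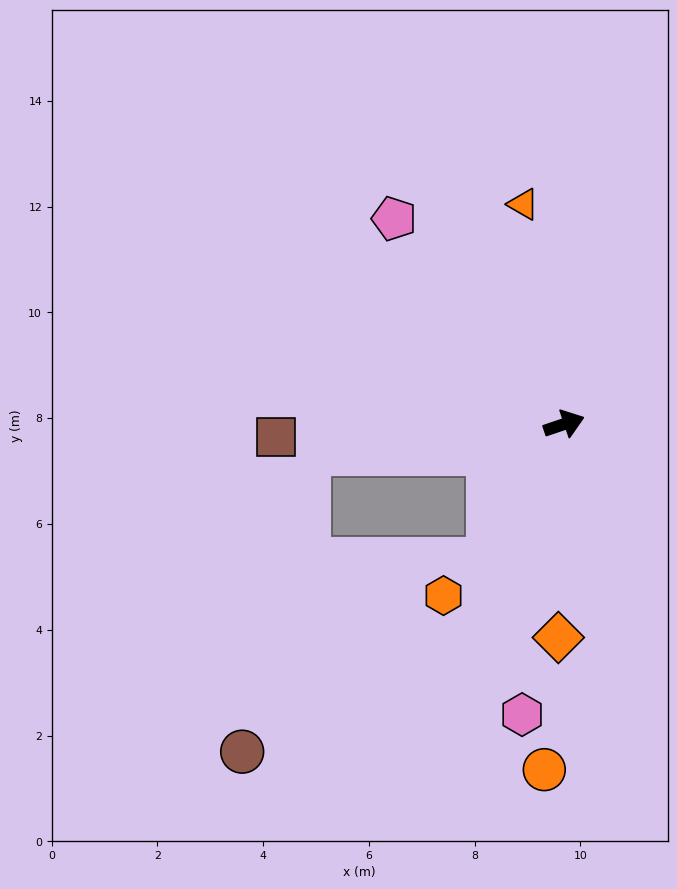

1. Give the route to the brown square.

turn left 164°, forward 5.4 m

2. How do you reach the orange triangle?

turn left 82°, forward 4.2 m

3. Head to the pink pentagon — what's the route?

turn left 111°, forward 5.0 m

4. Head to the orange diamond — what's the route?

turn right 110°, forward 4.0 m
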